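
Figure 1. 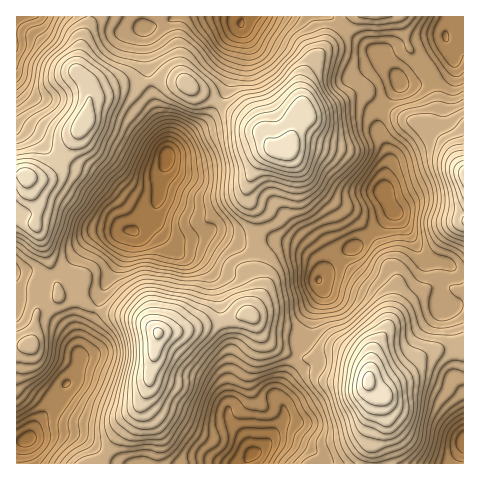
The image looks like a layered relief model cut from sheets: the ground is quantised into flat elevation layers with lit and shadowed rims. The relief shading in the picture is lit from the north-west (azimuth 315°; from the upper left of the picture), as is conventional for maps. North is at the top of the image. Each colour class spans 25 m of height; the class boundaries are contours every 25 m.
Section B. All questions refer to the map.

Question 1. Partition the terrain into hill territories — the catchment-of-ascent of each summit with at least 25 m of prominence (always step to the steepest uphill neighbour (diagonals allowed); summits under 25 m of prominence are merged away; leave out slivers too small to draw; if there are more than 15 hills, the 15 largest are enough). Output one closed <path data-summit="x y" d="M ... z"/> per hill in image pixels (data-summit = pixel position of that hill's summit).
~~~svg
<path data-summit="158 333" d="M154 207l-13 16-12 9-7 24-18 31-10 28-10 19-5 15 0 14-2 7-26 37-13 14-8 16-9 8-4 11 1 8 227 0 7-10 8-4 8-8 13-18 3-7 0-7-6-11 0-7 17-32 5-18 9-12 3-18 10-19-3-9 1-15-2-6-19-17-21-6-36 2-26-10-6 0-18 7-19 1-8-5-9-10-2-4z"/><path data-summit="290 145" d="M330 16l-86 1-3 4-3 33-13 41-15 23-21 16-22 23 0 5-7 19 0 15-6 15 0 10 11 14 8 5 10 0 33-8 26 10 18-2 31 2 11 6 16 15 3 13 16-20 24-12 29-29 3-5-9-17 5-36-10-24-1-10 6-18 11-14 5-9-19-30-11-3z"/><path data-summit="369 381" d="M393 211l-21 23-15 12-20 10-17 21-1 7 3 9-10 19-3 18-9 12-5 18-17 32 0 7 5 7 1 11-16 25-8 8-8 4-6 10 218-1 0-192-9-2-11-7-13-1-7-3-18-31z"/><path data-summit="85 120" d="M141 16l-124 0-1 109 17 9 29 28 25 7 46 31 11 5 8 0 8-9 0-15 7-19 1-16-3-14-8-17-7-26z"/><path data-summit="463 174" d="M463 45l-14 1 3 6 2 11-14 15-24 7-16-3-16 23-6 18 1 10 10 24-5 32 5 17 17 21 18 31 7 3 16 2 12 7 5 0z"/><path data-summit="26 176" d="M17 126l0 146 17 0 7 2 15-1 11-8 27-30 12-3 27-1 23-25-1-3-3 2-12-1-46-32-32-10-29-28z"/><path data-summit="187 83" d="M243 16l-67 0-15 8-17 4 5 55 6 25 10 24 3 22 42-36 15-23 13-41z"/><path data-summit="31 344" d="M38 294l-17 0-5 3 1 144 8 0 5-4 8-16 13-14 13-21 10-11 5-12 0-9-7-20-20-20-9-17z"/><path data-summit="375 17" d="M453 16l-122 1 39 32 8 3 8 0 11-6 24-8 24-2z"/>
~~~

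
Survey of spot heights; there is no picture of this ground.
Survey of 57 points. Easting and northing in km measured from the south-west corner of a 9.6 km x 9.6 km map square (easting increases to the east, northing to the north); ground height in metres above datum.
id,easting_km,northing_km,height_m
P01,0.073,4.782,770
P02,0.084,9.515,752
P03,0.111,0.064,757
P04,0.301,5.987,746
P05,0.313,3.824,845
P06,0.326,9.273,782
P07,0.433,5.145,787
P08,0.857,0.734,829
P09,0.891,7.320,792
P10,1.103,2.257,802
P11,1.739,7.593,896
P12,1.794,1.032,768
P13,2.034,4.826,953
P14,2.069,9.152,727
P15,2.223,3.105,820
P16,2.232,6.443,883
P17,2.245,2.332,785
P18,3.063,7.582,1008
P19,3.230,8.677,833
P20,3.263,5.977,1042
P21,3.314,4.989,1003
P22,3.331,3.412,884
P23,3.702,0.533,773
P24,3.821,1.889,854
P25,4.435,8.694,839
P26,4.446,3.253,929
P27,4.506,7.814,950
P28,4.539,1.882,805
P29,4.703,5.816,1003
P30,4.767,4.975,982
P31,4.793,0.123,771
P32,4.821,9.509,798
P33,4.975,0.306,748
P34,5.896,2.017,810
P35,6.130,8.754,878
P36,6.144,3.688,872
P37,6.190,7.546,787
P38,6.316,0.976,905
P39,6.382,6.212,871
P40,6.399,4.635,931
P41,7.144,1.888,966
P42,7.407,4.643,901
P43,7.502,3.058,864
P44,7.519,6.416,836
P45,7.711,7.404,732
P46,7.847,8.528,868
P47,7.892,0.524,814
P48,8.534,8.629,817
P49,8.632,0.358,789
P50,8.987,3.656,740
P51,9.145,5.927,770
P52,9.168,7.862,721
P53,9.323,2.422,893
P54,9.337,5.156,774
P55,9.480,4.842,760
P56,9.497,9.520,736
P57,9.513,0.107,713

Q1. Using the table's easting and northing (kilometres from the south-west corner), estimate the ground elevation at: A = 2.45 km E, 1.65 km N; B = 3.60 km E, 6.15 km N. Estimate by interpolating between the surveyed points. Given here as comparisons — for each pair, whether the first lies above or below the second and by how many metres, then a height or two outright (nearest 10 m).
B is above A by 310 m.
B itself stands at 1060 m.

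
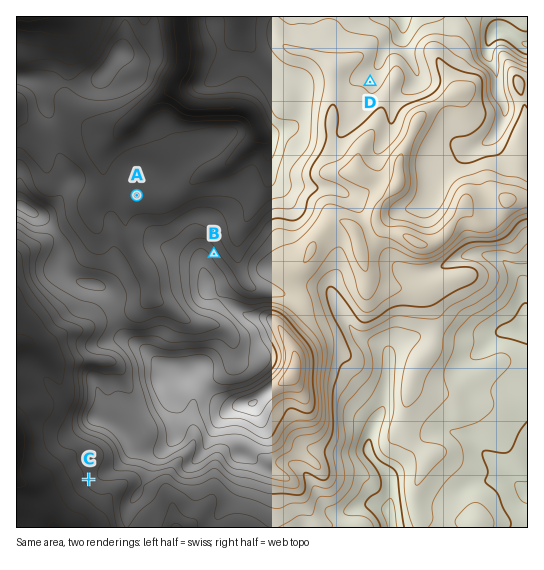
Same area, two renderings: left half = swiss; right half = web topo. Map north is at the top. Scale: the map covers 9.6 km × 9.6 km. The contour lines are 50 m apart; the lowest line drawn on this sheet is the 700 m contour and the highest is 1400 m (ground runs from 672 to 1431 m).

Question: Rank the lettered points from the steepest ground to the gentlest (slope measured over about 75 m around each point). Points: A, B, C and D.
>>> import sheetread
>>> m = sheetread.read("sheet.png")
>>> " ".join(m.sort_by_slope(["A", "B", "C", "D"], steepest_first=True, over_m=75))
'B C D A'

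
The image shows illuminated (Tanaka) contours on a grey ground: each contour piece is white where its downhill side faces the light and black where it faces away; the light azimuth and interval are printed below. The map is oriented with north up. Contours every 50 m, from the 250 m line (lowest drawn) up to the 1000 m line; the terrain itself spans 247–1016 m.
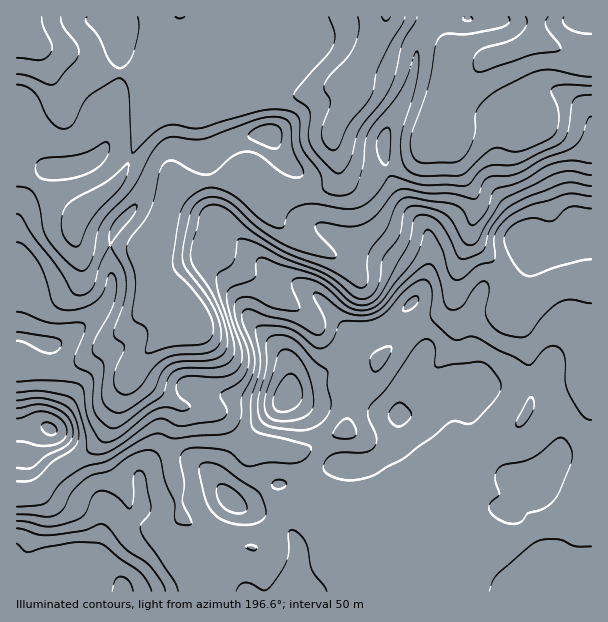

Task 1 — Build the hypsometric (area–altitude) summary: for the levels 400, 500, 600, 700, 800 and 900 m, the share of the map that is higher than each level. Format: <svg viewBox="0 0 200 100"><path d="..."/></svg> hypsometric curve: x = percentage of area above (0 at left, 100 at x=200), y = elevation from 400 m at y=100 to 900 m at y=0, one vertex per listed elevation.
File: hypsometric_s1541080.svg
<svg viewBox="0 0 200 100"><path d="M160 100l-35-20-18-20-14-20-24-20-62-20"/></svg>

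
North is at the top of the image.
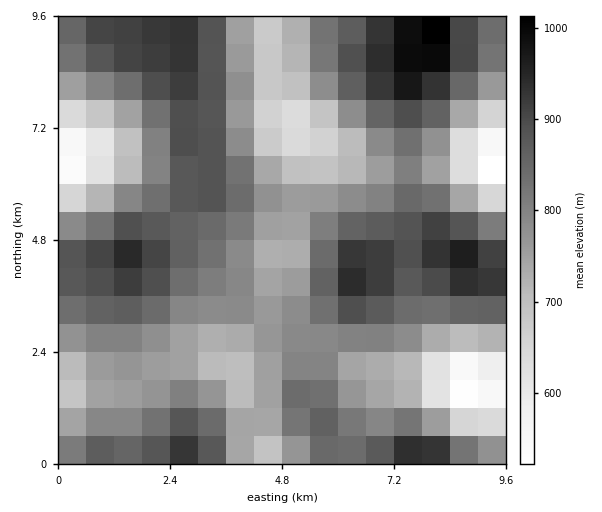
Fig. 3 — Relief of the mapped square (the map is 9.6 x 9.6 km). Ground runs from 490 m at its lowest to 1040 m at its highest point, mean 800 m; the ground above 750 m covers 66.2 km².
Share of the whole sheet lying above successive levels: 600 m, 96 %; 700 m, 85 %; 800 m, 53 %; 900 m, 15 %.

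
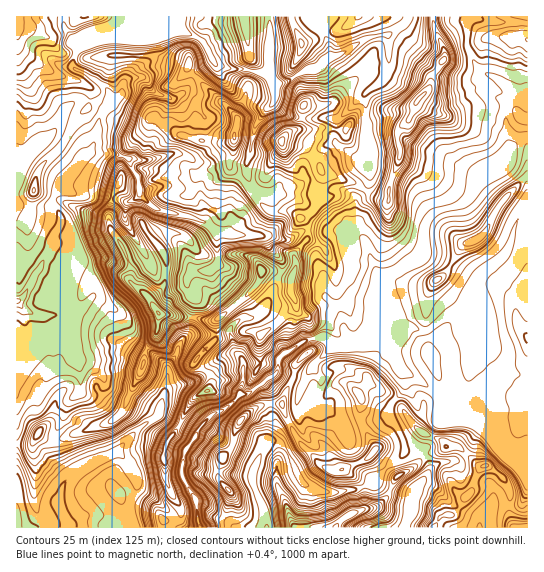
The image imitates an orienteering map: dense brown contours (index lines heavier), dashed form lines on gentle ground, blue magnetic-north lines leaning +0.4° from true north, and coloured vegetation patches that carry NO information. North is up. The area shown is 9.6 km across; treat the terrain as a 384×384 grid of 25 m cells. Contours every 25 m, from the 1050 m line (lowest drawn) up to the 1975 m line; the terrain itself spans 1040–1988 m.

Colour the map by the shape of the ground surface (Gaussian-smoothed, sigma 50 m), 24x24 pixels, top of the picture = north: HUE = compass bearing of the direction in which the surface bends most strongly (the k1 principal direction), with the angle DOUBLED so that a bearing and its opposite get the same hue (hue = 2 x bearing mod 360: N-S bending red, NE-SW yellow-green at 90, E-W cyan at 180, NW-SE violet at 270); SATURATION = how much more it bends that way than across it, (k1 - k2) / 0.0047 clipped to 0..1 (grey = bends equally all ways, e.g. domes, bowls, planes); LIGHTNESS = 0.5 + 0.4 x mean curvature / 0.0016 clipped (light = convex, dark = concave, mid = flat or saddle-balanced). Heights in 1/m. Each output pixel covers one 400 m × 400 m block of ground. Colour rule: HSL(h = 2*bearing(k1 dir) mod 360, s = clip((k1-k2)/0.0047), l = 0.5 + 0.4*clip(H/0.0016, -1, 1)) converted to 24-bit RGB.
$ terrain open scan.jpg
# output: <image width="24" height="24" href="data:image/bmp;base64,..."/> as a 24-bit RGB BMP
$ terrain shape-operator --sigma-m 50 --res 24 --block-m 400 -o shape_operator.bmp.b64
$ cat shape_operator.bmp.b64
<image width="24" height="24" href="data:image/bmp;base64,Qk32BgAAAAAAADYAAAAoAAAAGAAAABgAAAABABgAAAAAAMAGAAATCwAAEwsAAAAAAAAAAAAAml+NdZh8eGOAc4dwlI57PzN4ud+k57aKCABf88hwe7JDKSJhi+2JYpLXkH3Y/6jThSf4LsdlIEdr3qWgx1+HUHp3VoqSddPAvF1PWX5obGuLiYWRhpSHQW6HkyE+1/zPMwAz091rpPLmOhVUx/i6QiRBQT8ROVILuXsl51VaIj9MU51ByFpIx4CzUmZ6KdmIu3U6gZRnRXBWZZF/pZSRUTJj16NeACplw5rq3PylWCUiMEuA39N0bh5aocPivs7sLnw6N+qly2XxHGpsm75qxmVtkOfVkSeKoVDdm16TlHpgR2Y3RW4vTTuJ7fOwACOaKr7F89jexFh2I1xoxRdUbOGwe7xpXTx37K/TPZa0gmc+sjWgTtR9cNqXeyZFfmZlP1XOmXzcrnzPy57eznWEEkkuKp2C/8zSADMsvUCw+tbDJDRENsF2UM+AonNqcE90bcNdiEFqWbjMPOXVwIpCjjtAf2F6jH+IRo5guIZMRYuFeGCY2He91YiiGEQ+4ztW6D85ADMG9PuOxHz2eeizXEh9eWZiiVx8rLdrN22BhdJlm1Vvfn51gHh4eYGBgod/aY6DYZt8tF2xUq9ONT9k9LaqM3Z4EU1L/3ds7tP4AEM/DmkA6YKOTHWRh1imeLK9yHelc7fHiEd8mlZfeI6FeXmIgoCJfoWBaYd/jI50g31efF1LSFd36sK1wzjCIAuMt/y3j8BTJQte/+GbAHmI5qUuNrvDfbrHwMl5cj1bf1lqip6Ge4F/c3l9gXqAjXFydXSEhId8fGmEemyGcqWdMGeY/4d6AFFG55Vr4mxYKQw97uu0B0EUbd4AiHIMcnQ3gGpUfWaDfI2bnYyVgnyFeHZ+eW57mH5xgXubjHZtcmqAc5KUg5J6JBIr+/PQPj/bAJbn+6WNDcK8z2/L0nbZqOXpL5S1Wmiea4KCf3yBiE9PeKBRim90f39/b2Z9e6iIp2Q7e5N7dHOHYH9sZCAzNXxS0PvXj1C7MSdKxVBB9aLhPHdZrlBph+OSeTt+fpp1aWx+c2eCeHSMppduaIF1d3h/bHWEmJB1P7CSnoR+dXmDeziBrmbO0froxzBefooxVqKSUG9+i0Vp6YeDS+SuqIk+YEyElpx/Y4WDXnGHbHqf6LLaVYyjZHh8fIqKkH2Dnnx0TYyFhXmBRRpUl90nv+FjmC5GxlyllapIEiW4SbDq1/TnnRDU309RTL58bmWPk1uRgJVtS3ZTWWdByWdjV3RJWntmg4d3mp19WXSAd0t+hUOv1PfZjAqPmuiji07QotrVHmhpXmohPy4OrpIa9JZPP5qkhGmFgVV9s6BYW4+CU1SAjL3D7LrqRJ6XaYWHp5yJa2aHRTJ5VqXV7vnSQX7/xB3YZzMJaCoUnZFXZEt2wnSQKa/W5LureHFKVGtPXzpi4ey8R2mTSIFzdIxeTVNu55KSSHdz1GJsOn2XUb+dGTsz/ahLAkoDuhMpkJfGfmermYxxR0aSacFkU3lXnW5Yw3eaVUGePoPM9fHWQjNZc4N1ZoVsTXNo1nWGmUfOR75To1BnYn58S2KA3uyrWgDMm8zdgW6egHartnCgScW+yHSPdHg+SI9rsL6LdKm+NT9q8qyKPnN8dZOUd32Ibnp7TXZUxUVPXn5vyHGPXZWVT3JywbEUlCwIbpcehYUwc2M2qaBVLcoahyqI6uqwQJmadaFih09DQ0lw1LRqmMpiV1dvfWlke35qY4NrWZtdjYdpUnVdt3Z7TG14P2+H3arJa5usm7fYcJXGU0Wo9enFA1Si8tnokmzLY1i04aS5IiJc19KO2HxvLzxIYqpedJeecG2PjX5dmWlicJiDVoqAq3GJN3F8ZYqsxdrfhk+dnld/Q8Om+O+zB0I1Vhkd7Ld+qzhqKsU5VC6cYbHF77TBfrjPZ6TCdmiNcWqNdJqkcqh0gV9xY5KPYMJjUnwuK4tgyhgjwZQuVr59S+eU2Thfg3S+EDhD0+i6slG9uWOOPnxYPGFAtFtO7Mm5Q1JscmeAjml9gHJeiqR/Yq2zVCCqsDRkupiGMHxYN5Blw3F3fOh/Kg0k2q0SnqAU6kPbQYgFKW0qrH2WpYmRS2B2VZOP76OgQrW8W0d7dl1YjINgqqJ1sJJhLoiqR8aQVZLUP0bZLKa1eNS07A5gZkd5tsyJOEmVPTtl9NzOSziONHgkorlKZFKUW4R3ncw93WWOg0KheXafio20nax+jaRtvTKeOsilVpuIf39+e394WmcyuFJBV1qMxtafQTZ5UJ7Cj7lZe1mYvIitY6GsS5dqQEdvy/OOZjlhTIiKopRSoIlN"/>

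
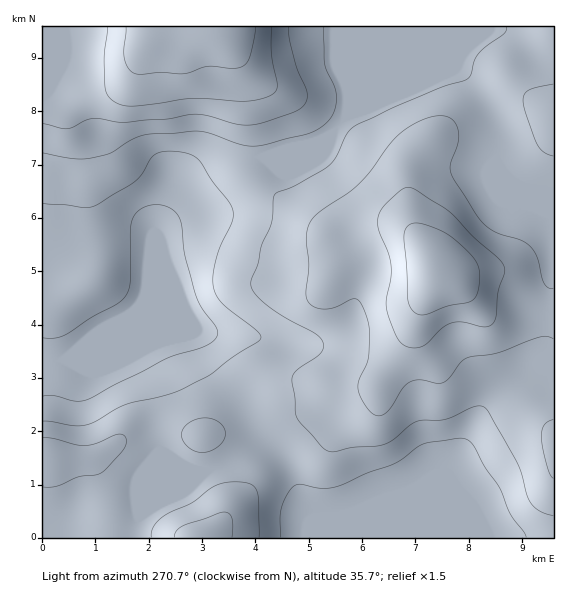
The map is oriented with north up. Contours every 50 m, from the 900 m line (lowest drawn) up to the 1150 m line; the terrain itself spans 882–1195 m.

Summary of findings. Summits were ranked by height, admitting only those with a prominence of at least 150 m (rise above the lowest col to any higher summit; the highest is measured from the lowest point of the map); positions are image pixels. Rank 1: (436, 271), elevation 1195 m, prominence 313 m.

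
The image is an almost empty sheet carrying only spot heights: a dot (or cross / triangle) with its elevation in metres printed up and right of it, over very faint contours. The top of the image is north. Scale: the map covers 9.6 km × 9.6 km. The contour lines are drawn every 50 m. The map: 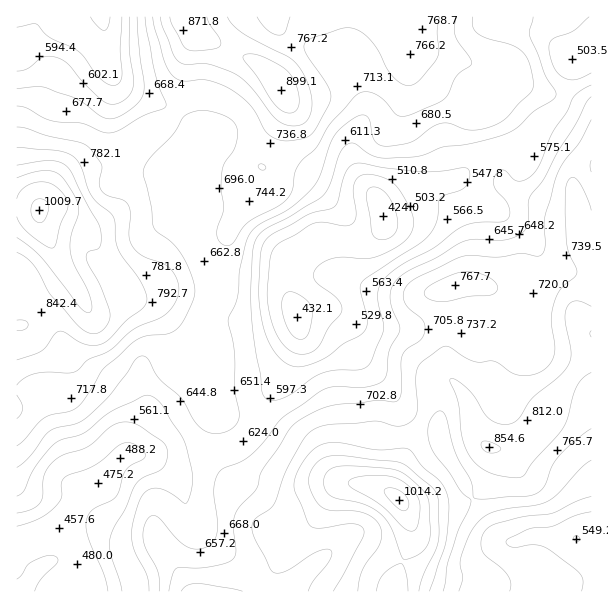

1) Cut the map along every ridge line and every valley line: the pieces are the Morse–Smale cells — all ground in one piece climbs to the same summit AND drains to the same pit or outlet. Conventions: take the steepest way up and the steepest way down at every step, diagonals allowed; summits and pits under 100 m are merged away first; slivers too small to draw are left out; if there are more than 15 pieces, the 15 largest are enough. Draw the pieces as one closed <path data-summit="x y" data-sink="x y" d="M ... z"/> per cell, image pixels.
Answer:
<path data-summit="399 500" data-sink="383 216" d="M591 16l-98 1 0 3 5 5 32 5 18 7 24 22-7 39-6 10-19 17-13 27-8-4-18 0-22 10-20 20-6 3-28 1-11 4-34 21 4 18-10 10-15 6-36-1-27 18-7 8-1 22 8 23 4 15 0 13-6 18-10 20-16 21-9 25-9 14-10 8-10 5-12 1-4 4 10 18 9 8 10 5 11 0 25 14 12-1 17-9 15-4 16-4 15 1-12 1-10 8-16 27-28 27-14 26-14 20 133 0 5-22 14-28 0-14-6-18-6-10-6-5-2-7 16-39 13-26 12-34 11-10 8 1 11 13 5 9 4 23 9 16 8 7 27 0 18-10 12-13 14-33 24-32 8-16z"/><path data-summit="281 90" data-sink="383 216" d="M492 16l-304 0-1 4 7 12 0 6-7 16-6 47-6 10 19 18 5 14-7 7-15 8-3 4 0 6 6 12 17 2 5 9 3 21-6 10-3 14 2 7 13 23 14 6 56 5 5 4 1 3 1-12 4-11 25-19 6-2 42 0 17-12 2-12-4-9 4-3 30-18 11-4 27-1 4-7-8-30 2-12 14-42 14-15 8-19 4-21 3-6 5-3z"/><path data-summit="39 210" data-sink="84 591" d="M41 214l-1 5 9 21 21 38-32 26-15 21-7 1 1 214 13-2 29-9 27-37 15-8 14-20 11-10 12 0 42 9 12-1 20-8 2-2-2-21 5-14 0-12-12-31-4-6-16-6-5-5-10-25-12-21-6-7-18-4-8-7-39-58-10-6-24-7z"/><path data-summit="39 210" data-sink="383 216" d="M176 112l-14 14-21 12-22 20-33 11-21 11-26 30-23-1 0 115 7 1 11-17 36-30-21-38-9-21-1-7 14 10 24 7 10 6 39 58 8 7 18 4 6 7 12 21 10 25 5 5 17 7 15 36 0 12-5 14 0 19 4 2 24-7 10-8 8-11 10-28 16-21 10-20 6-18 0-13-16-48-11-2-37-2-17-3-7-5-7-8-9-22 3-14 6-10-3-21-5-9-17-2-6-12 0-6 18-12 7-7 0-5-5-9z"/><path data-summit="399 500" data-sink="576 539" d="M591 344l-7 16-24 32-14 33-12 13-18 10-27 0-8-7-9-16-4-23-5-9-11-13-8-1-11 10-12 34-13 26-16 39 2 7 6 5 6 10 6 18 0 14-14 28-4 17 1 5 197-1z"/><path data-summit="399 500" data-sink="84 591" d="M213 452l-28 11-47-9-12 0-4 3-18 23-18 12-27 37-23 7-20 4 0 51 242 1 16-20 14-26 28-27 16-27 10-8 12-1-15-1-16 4-15 4-17 9-12 1-25-14-11 0-10-5-9-8z"/><path data-summit="39 210" data-sink="102 17" d="M102 16l-86 1 1 191 22 2 26-30 21-11 33-11 22-20 21-12 13-13-1-3-21-10-24-9-13-10-6-10-4-15z"/><path data-summit="39 210" data-sink="383 216" d="M500 25l-5 1-5 9-9 34-7 12-10 9-14 42-2 12 6 21 1 15 4-2 20-20 13-7 9-3 18 0 8 4 13-27 19-17 7-15 6-34-24-22-12-6z"/><path data-summit="281 90" data-sink="102 17" d="M186 16l-82 0 2 40 4 15 6 10 13 10 47 19 6-15 5-41 7-16 0-6z"/>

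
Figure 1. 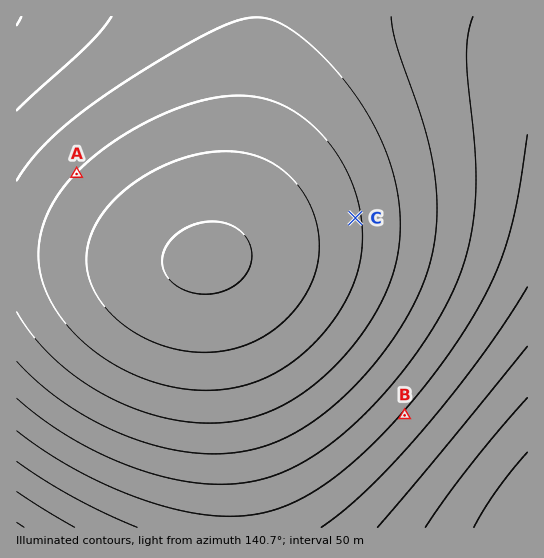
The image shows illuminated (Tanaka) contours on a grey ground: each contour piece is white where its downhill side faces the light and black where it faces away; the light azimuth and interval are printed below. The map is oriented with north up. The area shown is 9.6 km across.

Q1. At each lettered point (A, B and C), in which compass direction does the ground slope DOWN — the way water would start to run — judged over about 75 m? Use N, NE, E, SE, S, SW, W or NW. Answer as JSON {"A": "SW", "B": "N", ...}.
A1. {"A": "SE", "B": "NW", "C": "W"}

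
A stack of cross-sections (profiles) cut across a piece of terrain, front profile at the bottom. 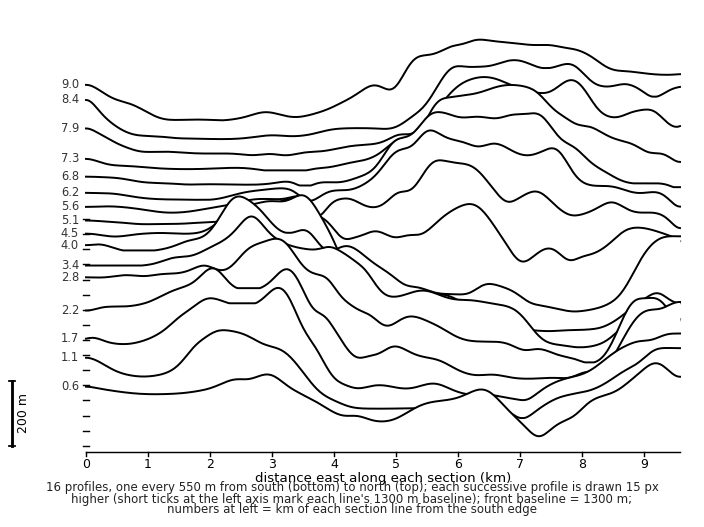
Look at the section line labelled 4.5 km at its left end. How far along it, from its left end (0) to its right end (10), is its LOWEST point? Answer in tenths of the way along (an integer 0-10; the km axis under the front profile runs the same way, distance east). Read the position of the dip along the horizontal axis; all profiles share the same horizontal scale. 8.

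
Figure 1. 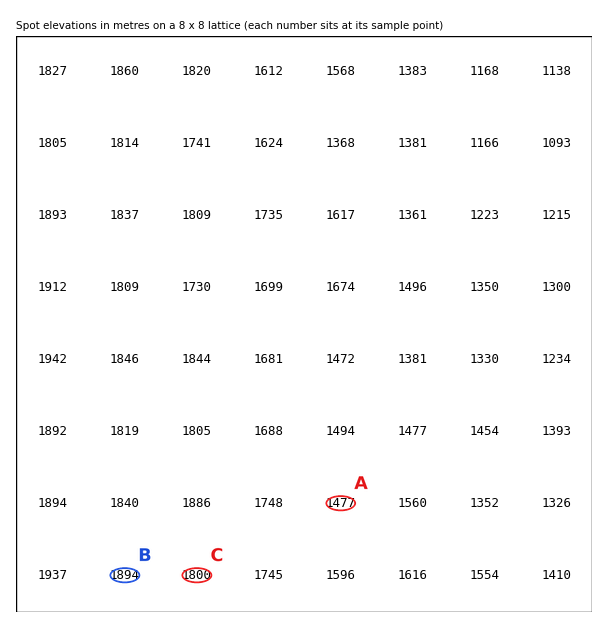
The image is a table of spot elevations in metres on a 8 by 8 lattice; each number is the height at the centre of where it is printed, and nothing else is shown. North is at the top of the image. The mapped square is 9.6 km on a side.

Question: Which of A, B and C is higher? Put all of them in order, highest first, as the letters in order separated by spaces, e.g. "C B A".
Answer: B C A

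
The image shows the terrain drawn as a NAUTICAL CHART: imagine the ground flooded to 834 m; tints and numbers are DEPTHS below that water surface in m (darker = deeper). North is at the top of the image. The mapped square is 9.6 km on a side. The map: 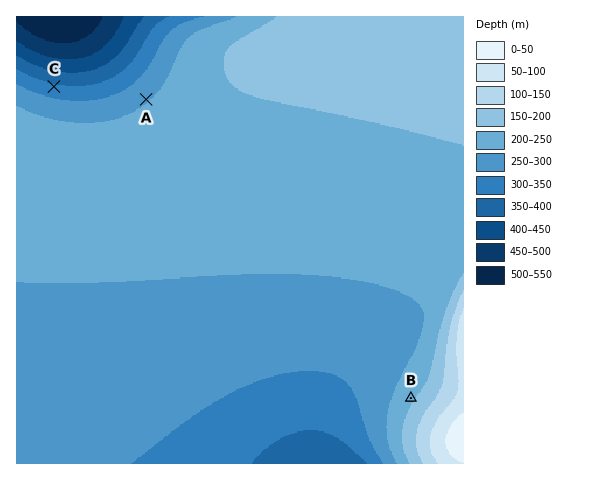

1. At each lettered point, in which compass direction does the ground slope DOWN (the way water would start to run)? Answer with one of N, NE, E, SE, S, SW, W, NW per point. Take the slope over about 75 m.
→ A NW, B NW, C N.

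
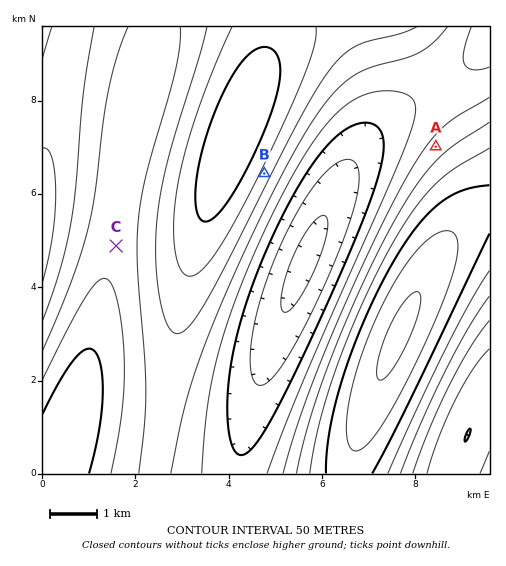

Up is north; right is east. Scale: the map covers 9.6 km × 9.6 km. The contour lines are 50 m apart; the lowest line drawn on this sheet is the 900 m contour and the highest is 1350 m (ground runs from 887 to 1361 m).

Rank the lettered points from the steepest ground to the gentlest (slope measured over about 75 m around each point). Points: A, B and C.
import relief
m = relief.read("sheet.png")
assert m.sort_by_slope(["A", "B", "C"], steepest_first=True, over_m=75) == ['B', 'A', 'C']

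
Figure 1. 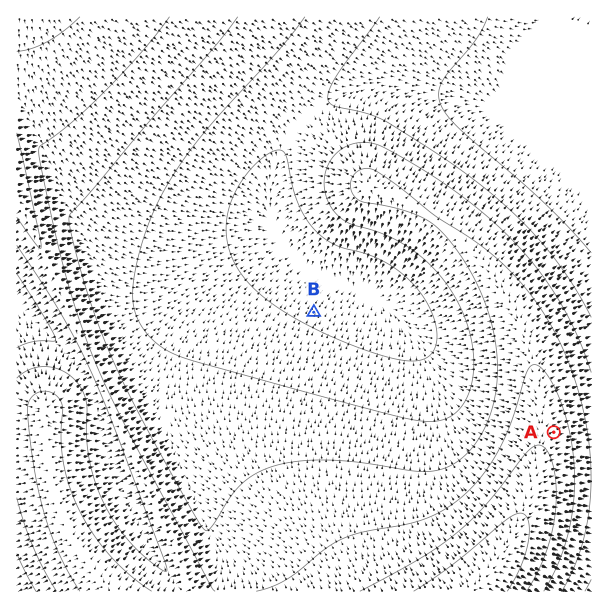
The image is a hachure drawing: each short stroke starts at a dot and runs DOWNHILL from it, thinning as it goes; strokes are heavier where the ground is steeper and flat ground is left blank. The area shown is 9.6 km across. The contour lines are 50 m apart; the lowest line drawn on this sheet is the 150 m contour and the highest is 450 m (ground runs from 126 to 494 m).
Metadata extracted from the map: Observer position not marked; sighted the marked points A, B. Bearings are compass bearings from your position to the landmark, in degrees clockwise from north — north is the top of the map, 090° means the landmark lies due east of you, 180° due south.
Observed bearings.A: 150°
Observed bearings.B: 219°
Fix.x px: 413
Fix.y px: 189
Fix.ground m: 290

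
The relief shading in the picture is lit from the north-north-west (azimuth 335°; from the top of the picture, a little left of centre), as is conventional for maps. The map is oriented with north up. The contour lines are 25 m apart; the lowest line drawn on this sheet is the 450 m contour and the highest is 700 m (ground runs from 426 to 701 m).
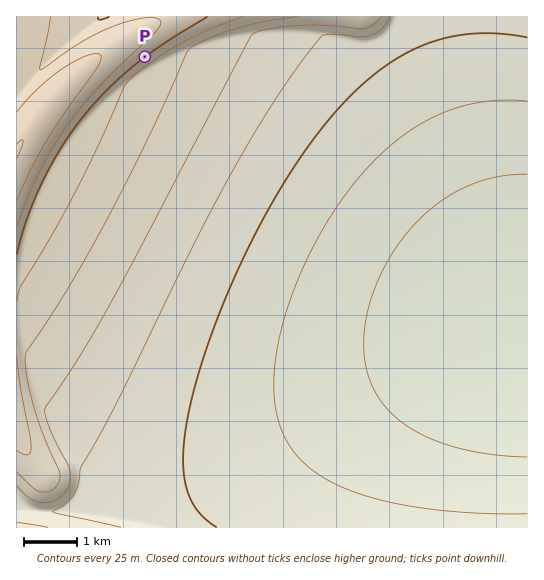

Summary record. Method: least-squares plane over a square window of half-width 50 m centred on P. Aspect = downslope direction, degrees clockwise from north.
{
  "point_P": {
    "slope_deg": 9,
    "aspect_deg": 143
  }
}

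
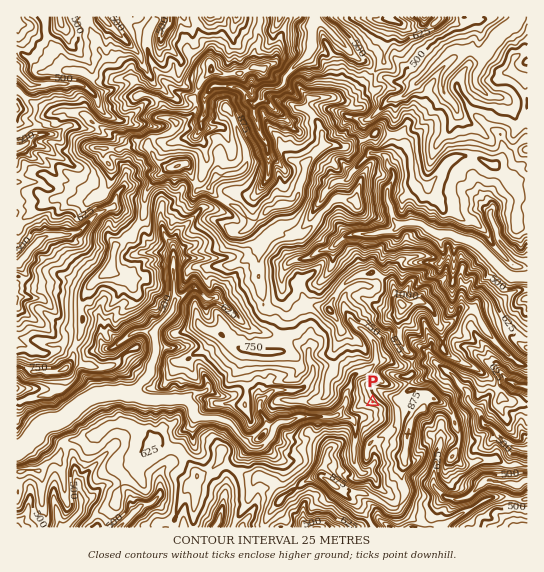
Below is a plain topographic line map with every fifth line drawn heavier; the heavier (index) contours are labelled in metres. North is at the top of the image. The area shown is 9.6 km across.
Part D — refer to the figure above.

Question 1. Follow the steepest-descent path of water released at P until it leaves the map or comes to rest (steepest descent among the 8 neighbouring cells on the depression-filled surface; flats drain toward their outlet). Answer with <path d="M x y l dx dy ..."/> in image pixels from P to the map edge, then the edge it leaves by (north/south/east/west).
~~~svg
<path d="M373 402l-3 3 0 6-5 6-16 1-7-3-7 0-1 2-36 0-9 5-10 0-5 5-3 10-9 9-3 1-6 0-3-1-12-12-3-5-6-7-10-3-1-1-21 0-4-5 0-6-2-2-5-6-39 0-1-1-4 0-7-4-9 0-1-1-24 1-2 1-4 0-9 4-8 6-13 13-10 4-5 0-7 3-22 24-4 2"/>
exit: west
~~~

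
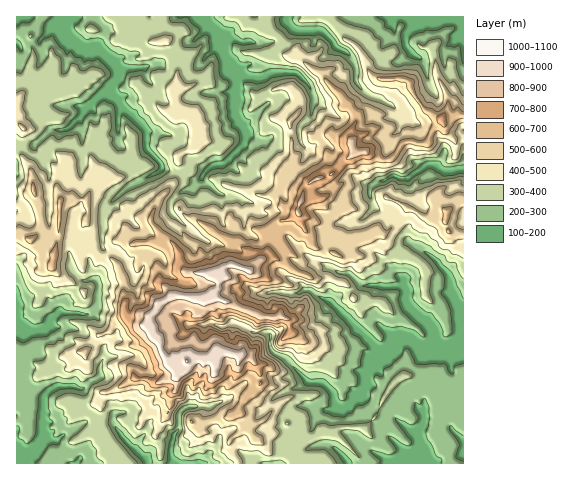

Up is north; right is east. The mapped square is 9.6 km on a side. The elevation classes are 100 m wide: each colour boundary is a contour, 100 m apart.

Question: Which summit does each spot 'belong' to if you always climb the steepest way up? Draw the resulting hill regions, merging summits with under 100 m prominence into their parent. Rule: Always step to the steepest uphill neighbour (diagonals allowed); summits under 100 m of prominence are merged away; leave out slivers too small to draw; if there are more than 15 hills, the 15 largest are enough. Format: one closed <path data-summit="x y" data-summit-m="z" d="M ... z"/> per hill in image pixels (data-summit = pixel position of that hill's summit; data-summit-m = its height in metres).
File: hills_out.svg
<path data-summit="187 361" data-summit-m="1003" d="M463 16l-447 1 0 26 5 2 18-3 3 8 0 9-7 17 0 14 3 11 7 4 31 1 11 3 23-21 11 17-3 14 1 25 7 6 18-2 4 2-8 10 0 6 7 12-18 8-24 23-3 12 2 29-6 28-15 3-19 20-4 11-9 8-4 8-11 3-8 0-7-5-5 1 1 137 447-1 0-145-14-32-2-12-15-16-25-17 0-14-2-4-9-9-9-1-14-7-12 13-25 5-12 12 1 10-4 12 0 6-15-8-23-22-18-1-7 3-11-2-4-7-2-26-6-4-18-4-16-14 7-11 14-4 13-12 23 25 28 2 18-22 1-7-6-11 0-12 10-10 4-16 20 14 9 3 22-20 2-5 24 12 11 9 8-2 14-10 8-10-8-30-6-5 13-6 13 0 12-13 7 6z"/><path data-summit="53 265" data-summit-m="659" d="M110 88l-22 20-9 11 3 8 0 38-4 7-14 3-8-13-7-7-8-1-5-4-2-6-18 0 0 182 5 0 7 5 8 0 11-3 4-8 9-8 4-11 19-20 15-3 6-28-2-29 3-12 24-23 18-8-7-12 0-6 8-10-4-2-18 2-8-9 0-22 3-14z"/><path data-summit="355 153" data-summit-m="859" d="M367 93l-2 5-22 20-9-3-13-10-7-3-4 15-10 10 0 12 6 11-1 7-18 22-28-2-23-25-13 12-14 4-7 10 1 3 18 13 15 3 6 4 2 26 4 7 4 2 7 0 7-3 18 1 23 22 14 7 5-17 0-12 11-10 13-2 14-4 9-10-3-12 2-10 18-10-4-5-1-14 4-20 10-7 4-13-12-12z"/><path data-summit="441 119" data-summit-m="740" d="M456 38l-12 13-13 0-13 6 6 5 8 30-8 10-14 10-9 3 2 5-4 10-10 7-4 24 1 10 5 6 4-1 8 3 6-1 17-13 11 0 7 6 20-2 0-124z"/><path data-summit="447 211" data-summit-m="629" d="M439 168l-9 10-4 0-6-8-11 8-6 1-11-3-20 9-2 11 6 12 21 6 11 13 0 14 25 17 12 13 18 46 1-146-20 0z"/><path data-summit="24 129" data-summit-m="521" d="M39 42l-23 3 0 98 10 3 7 0 17-16 13 0 6-2 17-18-10-4-31-1-7-4-3-11 0-14 7-17z"/>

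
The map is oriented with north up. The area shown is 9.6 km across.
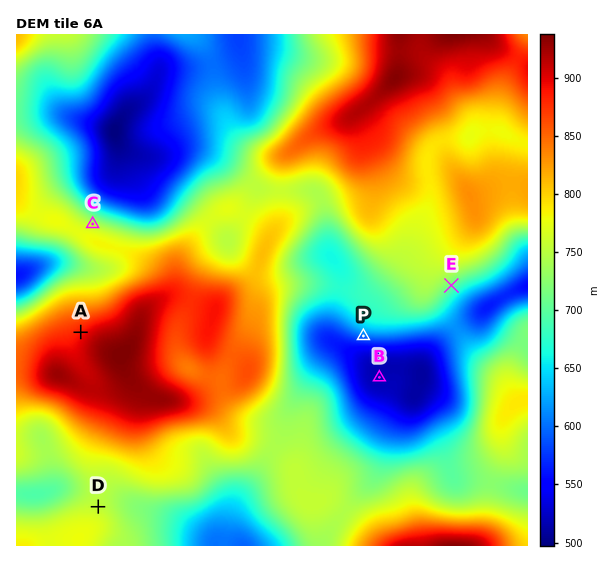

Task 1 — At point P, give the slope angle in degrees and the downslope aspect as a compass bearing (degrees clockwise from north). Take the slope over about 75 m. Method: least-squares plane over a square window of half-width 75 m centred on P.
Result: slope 14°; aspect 192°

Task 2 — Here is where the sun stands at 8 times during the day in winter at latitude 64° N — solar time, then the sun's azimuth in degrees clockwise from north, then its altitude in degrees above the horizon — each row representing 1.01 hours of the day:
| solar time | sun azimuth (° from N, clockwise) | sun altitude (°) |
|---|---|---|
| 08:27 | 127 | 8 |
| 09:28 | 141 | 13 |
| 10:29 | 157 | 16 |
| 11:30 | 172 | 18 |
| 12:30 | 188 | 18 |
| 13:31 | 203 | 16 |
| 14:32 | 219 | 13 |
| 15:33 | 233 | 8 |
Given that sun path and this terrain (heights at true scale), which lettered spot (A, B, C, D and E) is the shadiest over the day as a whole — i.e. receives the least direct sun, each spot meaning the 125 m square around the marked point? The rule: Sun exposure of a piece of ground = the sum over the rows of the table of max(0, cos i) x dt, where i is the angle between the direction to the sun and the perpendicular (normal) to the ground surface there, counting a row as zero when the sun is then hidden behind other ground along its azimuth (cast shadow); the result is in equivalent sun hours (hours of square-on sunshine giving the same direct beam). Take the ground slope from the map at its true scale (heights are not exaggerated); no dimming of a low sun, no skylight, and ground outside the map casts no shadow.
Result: C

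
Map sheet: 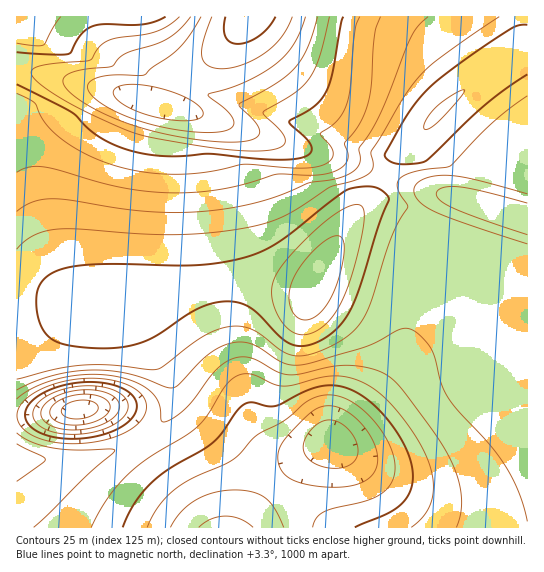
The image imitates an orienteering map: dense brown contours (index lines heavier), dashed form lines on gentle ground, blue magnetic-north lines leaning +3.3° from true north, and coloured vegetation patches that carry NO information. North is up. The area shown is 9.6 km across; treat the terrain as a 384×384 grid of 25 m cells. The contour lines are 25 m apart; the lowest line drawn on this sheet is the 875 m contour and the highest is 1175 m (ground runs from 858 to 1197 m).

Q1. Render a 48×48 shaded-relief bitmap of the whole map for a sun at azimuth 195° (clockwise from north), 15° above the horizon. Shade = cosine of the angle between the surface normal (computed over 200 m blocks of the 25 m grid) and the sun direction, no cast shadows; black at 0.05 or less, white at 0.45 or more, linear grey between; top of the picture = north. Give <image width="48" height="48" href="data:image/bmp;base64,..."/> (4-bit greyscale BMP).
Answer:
<image width="48" height="48" href="data:image/bmp;base64,Qk32BAAAAAAAAHYAAAAoAAAAMAAAADAAAAABAAQAAAAAAIAEAAATCwAAEwsAABAAAAAAAAAAAAAAABEREQAiIiIAMzMzAERERABVVVUAZmZmAHd3dwCIiIgAmZmZAKqqqgC7u7sAzMzMAN3d3QDu7u4A////AIiIiIiIiIiZmZmqmZmId2ZmZnd3iIiIiIiIiIiIiImZmZqqmZiHdmZmZnd4iIiIiJiIiIiIiZmZmaqpmYh3ZmZmZ3eIiIiIiJmIiIiJmZmZmqqZmId2ZVVmd3iIiIiIiJmZmZmZmZmZqqqZmIdmVVZneIiZmZiIiIiIiJmZmZmaqqmZiHdmZmZ3iJmZmZiIiHdmZneJmZmaqZmZiHd2ZneImZmZmZiIiFMhEiNWiZmZmZmYiIh3d4iZqqqpmZiIiCEAAAAjV5mZmZmZmZmYiZqqqqqpmZiIiDIQAAATRnmZmZiJmqqpmqu7u6qpmZiIiGVURERFZ4mZmZiJmqqqq7vLu6qZmYiIiJqqq6qqqZmZmYiJmaqrvMzLuqqZmIiIiM3v///+7cupmZmZmqu8zMzLuqmZiIiIiM7//////tupmZmaq7zM3cy7qpmYiIiIiKzf/////cqZmZmqu8zd3cy6qZiIiIiIiJmrzd3dy6mZmZqrvMzd3MuqmZiIiIiIiIiZmaqqmZmZmaq7vMzMzLupmZiIiIiIiIiIiZmZmZmZmaq7vMzMu6qZmZiIiIiIiIiIiImZmZmZmaqru7u7uqmZiIiIiIiIiIiIiIiIiIiJmZqqq7qqqpmYiIiIiIiIiIiIiIiIiIiImZmqqqqpmZmIiIiIiIiIiIiIiIiIiIiIiJmZmZmZmZiIiIiIiIiIiIiIh3d3d3eIiIiIiIiIiIiIiIiIiIiIiIh3d3d3d3d3d4iIiHd3iIiIiIiIiIiIiHd3d3d3d3d3d3d3d3d3d4iIiIiIiIiIiHd3d3d3ZmZnd3d3d3Zmd3iIiIiIiIiIh3d3d2ZmZmZmZmZmZmZmZ3eIiIiIiIh2VXd3ZmZmZmZmZmZmZmZmZneIiIiIh2VENHd2ZmZmZmZmZmZmZmZmZmd4iIiHZENEVndmZmZmZmZmZmZmZmZmZmZ4iIdkRFVniXdmZmZmZVVVVmZmZmZmVVZnd2VVZ3iavHdmZmZlVVVVVWZmZmZlVERVZmd4mqvMy3dmZmZVVVVVVWZmZlVDMzNFaJq7zMy6mXdmZmZVVVVVVVVVQzIiM0VnmrzMy6mYiHd2ZmZVVVVVVUMyIiNFZniJmru6qYiIiHd2ZmZVVVVEMiEiNFZ4mZiIiJmZmZiIiHd2ZmZVVDIhESNFZ4mqmYd2d4iZmZmIiHd3ZmVDIRESNFZ4mqqYd3d3d3iJmZmYiHd2ZTIhEjNFZ4mqqZh3d3d3d3d4mZmZmHZUMiIzRWeImqqZh2Znd3iId3d3iZmZmUQzNEVneJqqqYd2ZmZnd4iIh3ZneJmamURVZ4iau7uph2ZmZmZneIiIh3ZmZ4iZqmeJmrvMu6mIdmZmZmZ3eIiIiHdmZneJmpq7zMu6qZmYd2ZmZmZ3iIiIiHd2Zmd4mczMuqmZqqqZh3ZmZmZ3iIiIiId3ZmZniLupmJmqu7upmHdmZmd3iIiIiId3dmZmd5iIiZqrzMu6mId3Z3d4iIiIiIh3d2ZmZoiIiZq8zMy6mId3d3d4iIiIiIh3d3ZmVQ=="/>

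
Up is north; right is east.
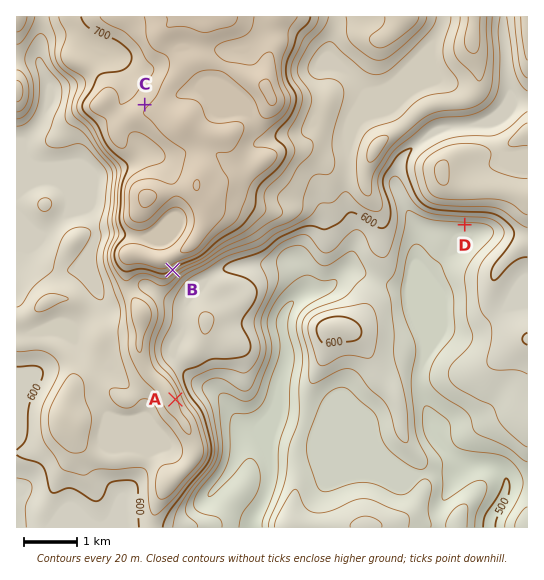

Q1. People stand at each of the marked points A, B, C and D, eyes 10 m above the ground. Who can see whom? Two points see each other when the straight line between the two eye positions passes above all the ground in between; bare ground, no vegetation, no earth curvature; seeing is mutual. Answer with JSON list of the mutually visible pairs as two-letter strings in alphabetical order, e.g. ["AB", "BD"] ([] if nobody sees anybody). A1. ["AB", "AD", "BD"]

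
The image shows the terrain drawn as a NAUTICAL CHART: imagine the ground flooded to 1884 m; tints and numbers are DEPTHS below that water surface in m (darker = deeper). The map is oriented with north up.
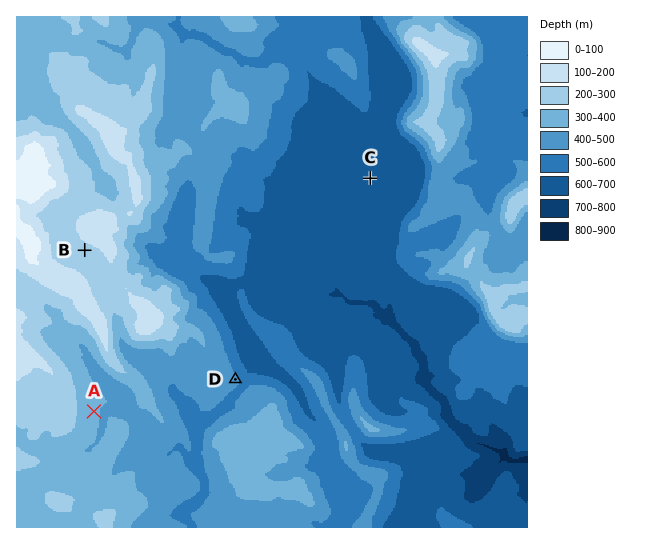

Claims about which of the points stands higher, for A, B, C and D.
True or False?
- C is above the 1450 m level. False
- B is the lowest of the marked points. False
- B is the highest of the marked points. True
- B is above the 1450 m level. True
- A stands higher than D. True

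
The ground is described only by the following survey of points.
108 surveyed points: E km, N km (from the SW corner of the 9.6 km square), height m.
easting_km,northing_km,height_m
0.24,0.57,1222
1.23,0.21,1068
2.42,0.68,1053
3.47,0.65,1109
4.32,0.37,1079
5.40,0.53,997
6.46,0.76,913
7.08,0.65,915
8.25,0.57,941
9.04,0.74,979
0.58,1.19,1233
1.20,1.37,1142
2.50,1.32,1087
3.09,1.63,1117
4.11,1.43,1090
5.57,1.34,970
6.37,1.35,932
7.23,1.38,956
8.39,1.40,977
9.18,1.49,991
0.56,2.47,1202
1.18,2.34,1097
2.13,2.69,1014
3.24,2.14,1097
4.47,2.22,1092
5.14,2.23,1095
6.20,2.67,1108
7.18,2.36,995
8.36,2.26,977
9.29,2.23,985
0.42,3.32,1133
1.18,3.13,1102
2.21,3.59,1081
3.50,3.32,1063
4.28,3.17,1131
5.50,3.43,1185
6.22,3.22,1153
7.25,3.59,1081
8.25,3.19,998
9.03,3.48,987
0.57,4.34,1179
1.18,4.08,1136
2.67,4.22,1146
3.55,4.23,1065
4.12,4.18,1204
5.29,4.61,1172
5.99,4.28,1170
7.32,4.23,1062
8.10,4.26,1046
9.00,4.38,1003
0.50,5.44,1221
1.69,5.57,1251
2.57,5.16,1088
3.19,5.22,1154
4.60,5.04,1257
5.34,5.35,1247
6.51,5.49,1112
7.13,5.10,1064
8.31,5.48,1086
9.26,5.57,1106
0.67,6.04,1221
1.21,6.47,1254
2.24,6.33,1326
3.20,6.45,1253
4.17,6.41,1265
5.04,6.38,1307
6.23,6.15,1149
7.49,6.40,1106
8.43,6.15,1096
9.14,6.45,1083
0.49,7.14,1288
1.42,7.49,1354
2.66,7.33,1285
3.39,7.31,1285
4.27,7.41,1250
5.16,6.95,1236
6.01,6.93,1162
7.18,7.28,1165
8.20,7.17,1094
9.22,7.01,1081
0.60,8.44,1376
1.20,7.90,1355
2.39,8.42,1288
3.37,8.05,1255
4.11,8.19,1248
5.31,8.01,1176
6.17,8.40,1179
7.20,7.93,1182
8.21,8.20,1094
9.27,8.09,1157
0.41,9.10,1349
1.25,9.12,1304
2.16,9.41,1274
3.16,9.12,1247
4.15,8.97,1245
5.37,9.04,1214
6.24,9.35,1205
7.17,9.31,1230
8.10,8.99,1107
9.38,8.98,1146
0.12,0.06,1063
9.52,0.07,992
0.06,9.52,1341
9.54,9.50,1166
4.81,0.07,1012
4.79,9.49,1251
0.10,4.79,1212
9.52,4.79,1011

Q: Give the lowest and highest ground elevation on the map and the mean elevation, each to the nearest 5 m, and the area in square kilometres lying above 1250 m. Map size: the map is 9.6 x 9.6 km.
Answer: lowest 905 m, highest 1385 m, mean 1135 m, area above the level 16.3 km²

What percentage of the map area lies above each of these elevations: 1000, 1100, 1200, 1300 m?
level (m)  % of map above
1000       88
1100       60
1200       30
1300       7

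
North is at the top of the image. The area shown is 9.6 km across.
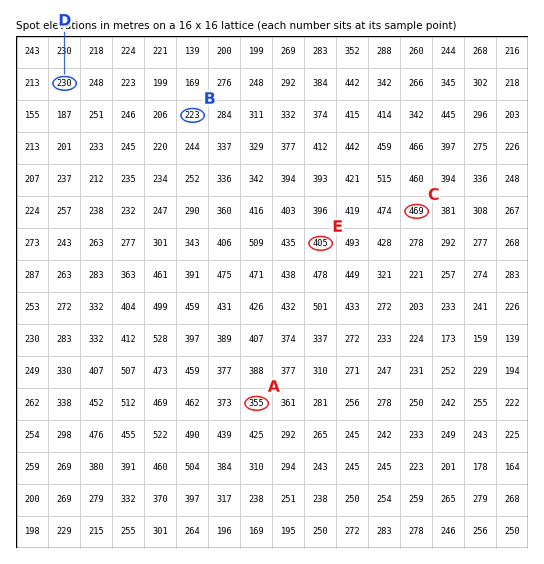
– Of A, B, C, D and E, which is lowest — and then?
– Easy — B D A E C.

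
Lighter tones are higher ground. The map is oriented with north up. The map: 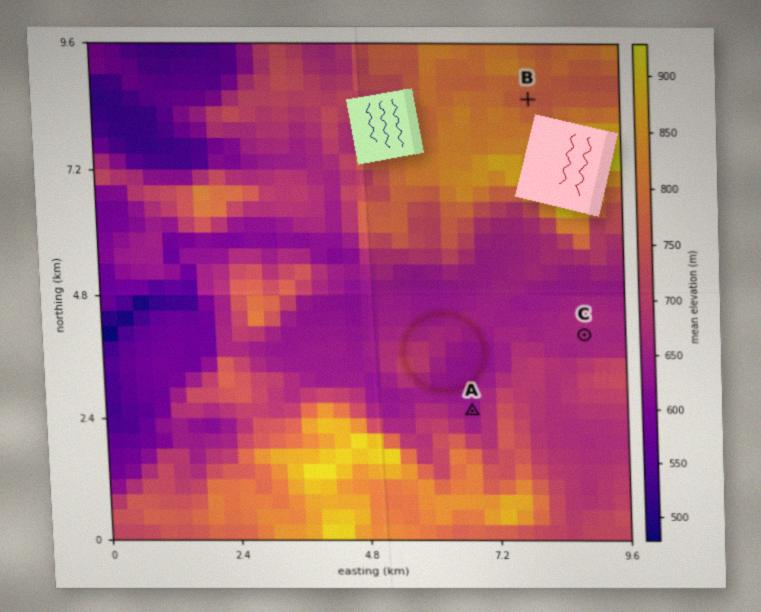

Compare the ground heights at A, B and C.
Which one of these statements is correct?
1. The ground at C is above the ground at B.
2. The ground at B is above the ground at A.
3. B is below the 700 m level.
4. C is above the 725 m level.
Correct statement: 2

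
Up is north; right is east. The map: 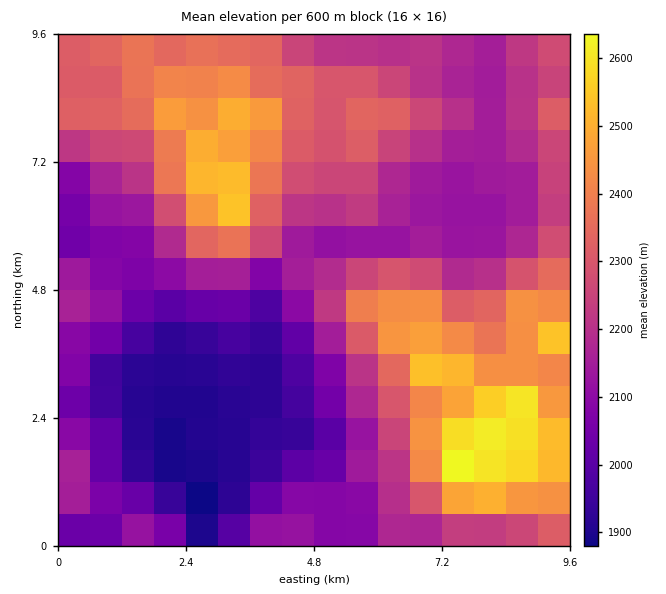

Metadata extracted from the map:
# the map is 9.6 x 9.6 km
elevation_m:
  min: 1840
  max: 2670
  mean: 2210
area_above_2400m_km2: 16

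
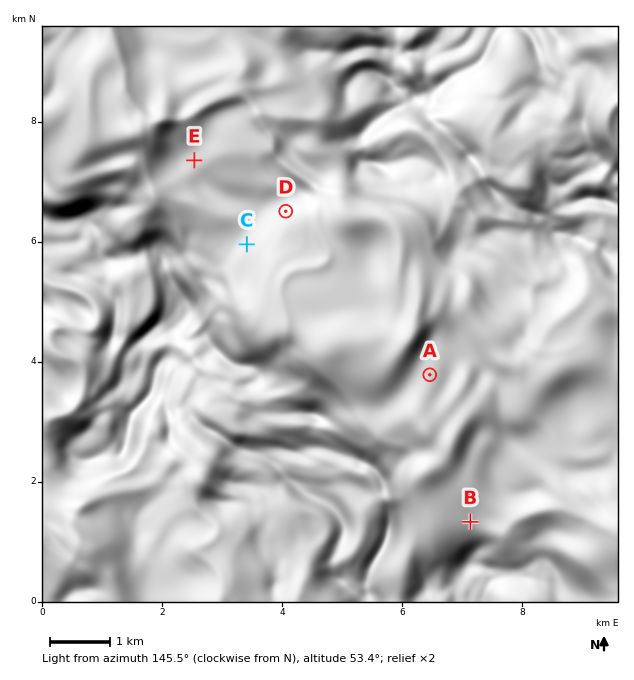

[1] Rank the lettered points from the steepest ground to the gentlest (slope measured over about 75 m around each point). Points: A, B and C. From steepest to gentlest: C B A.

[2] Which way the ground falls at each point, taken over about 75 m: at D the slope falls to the SE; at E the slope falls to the E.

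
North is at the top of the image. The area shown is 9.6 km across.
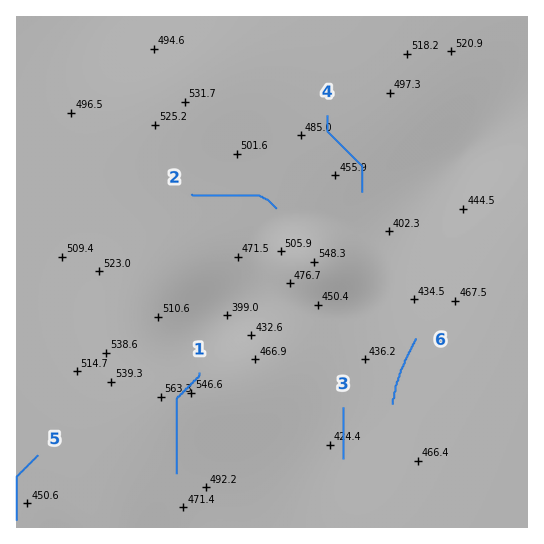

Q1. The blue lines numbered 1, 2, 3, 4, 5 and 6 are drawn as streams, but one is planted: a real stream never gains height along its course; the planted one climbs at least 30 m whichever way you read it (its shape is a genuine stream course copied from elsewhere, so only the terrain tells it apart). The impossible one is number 1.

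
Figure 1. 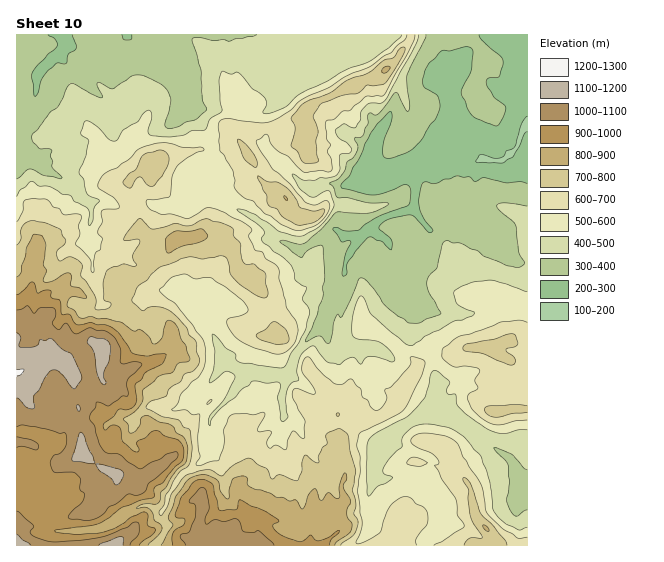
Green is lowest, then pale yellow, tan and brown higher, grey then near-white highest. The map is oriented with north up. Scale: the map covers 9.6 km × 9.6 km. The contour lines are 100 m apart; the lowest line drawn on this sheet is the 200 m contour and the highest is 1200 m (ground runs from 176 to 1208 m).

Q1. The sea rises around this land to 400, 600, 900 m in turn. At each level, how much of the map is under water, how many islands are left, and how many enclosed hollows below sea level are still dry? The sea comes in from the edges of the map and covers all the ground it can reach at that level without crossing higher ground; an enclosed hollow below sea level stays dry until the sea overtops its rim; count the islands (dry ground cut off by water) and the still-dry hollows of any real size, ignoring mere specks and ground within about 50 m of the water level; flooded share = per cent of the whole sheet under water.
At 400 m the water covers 21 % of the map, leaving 0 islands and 0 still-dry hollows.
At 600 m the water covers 55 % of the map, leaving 0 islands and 0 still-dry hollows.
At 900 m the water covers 87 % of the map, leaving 0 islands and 0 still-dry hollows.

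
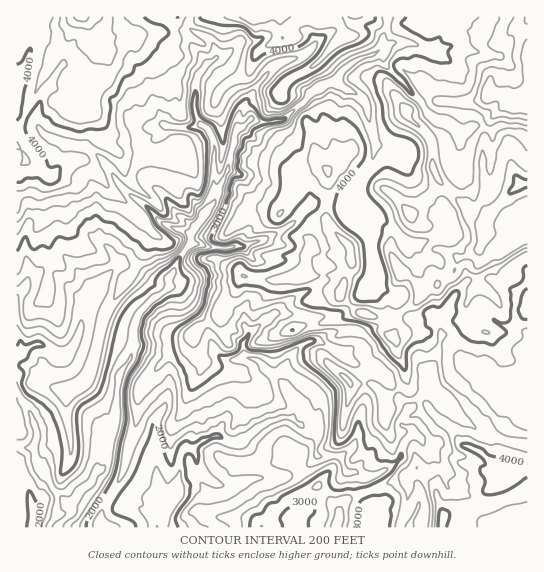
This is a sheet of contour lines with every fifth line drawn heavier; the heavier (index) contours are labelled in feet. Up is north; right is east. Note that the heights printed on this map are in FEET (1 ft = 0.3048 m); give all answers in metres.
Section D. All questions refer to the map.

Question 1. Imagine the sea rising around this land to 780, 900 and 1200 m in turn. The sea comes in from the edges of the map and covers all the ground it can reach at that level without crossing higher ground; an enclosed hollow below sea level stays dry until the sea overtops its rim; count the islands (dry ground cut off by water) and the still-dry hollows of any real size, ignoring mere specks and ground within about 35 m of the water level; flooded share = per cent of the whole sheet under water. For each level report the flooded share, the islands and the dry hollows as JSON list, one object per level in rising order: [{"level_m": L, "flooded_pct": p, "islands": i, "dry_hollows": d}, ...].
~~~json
[{"level_m": 780, "flooded_pct": 20, "islands": 0, "dry_hollows": 0}, {"level_m": 900, "flooded_pct": 30, "islands": 0, "dry_hollows": 0}, {"level_m": 1200, "flooded_pct": 67, "islands": 0, "dry_hollows": 0}]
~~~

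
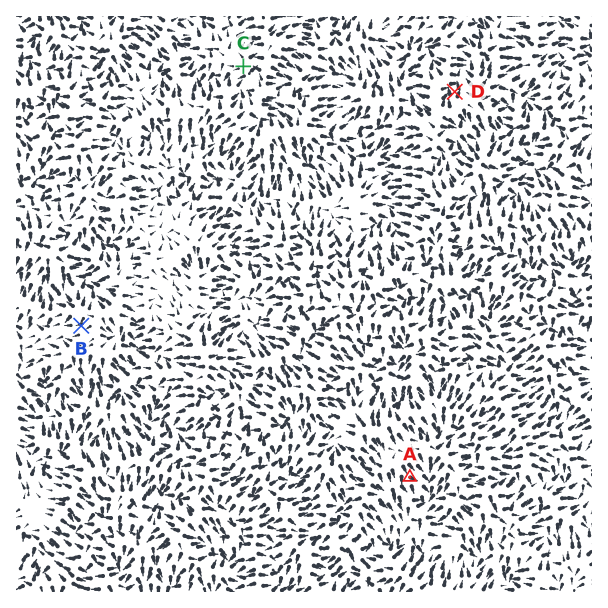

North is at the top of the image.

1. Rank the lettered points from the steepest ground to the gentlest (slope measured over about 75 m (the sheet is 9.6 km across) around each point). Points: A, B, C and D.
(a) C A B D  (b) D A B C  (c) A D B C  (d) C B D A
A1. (c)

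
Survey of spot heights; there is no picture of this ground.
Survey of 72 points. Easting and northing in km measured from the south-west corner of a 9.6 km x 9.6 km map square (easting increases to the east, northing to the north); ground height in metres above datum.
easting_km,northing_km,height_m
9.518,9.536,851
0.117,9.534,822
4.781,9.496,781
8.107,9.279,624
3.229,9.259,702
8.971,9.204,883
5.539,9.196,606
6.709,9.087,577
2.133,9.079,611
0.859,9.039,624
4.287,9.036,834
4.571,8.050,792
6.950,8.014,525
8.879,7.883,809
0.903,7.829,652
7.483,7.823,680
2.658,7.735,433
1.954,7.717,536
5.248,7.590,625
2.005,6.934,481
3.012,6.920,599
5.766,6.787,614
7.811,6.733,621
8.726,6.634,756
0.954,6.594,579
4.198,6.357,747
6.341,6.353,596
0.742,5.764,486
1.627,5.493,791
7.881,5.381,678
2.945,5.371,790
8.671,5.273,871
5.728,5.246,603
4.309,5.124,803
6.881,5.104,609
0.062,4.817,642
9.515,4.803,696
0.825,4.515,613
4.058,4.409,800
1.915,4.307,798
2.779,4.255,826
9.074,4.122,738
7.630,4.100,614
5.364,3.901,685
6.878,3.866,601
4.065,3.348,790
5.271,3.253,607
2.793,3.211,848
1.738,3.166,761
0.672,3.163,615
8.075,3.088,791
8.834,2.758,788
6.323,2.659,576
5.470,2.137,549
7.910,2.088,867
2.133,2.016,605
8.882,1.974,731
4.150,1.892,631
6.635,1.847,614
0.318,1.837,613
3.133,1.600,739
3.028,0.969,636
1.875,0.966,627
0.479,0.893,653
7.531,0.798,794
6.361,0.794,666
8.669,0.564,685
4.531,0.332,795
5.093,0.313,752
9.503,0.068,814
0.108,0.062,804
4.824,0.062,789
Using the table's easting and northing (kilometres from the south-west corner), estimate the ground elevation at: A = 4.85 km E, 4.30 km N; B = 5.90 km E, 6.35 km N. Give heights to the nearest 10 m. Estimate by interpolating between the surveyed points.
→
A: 760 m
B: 610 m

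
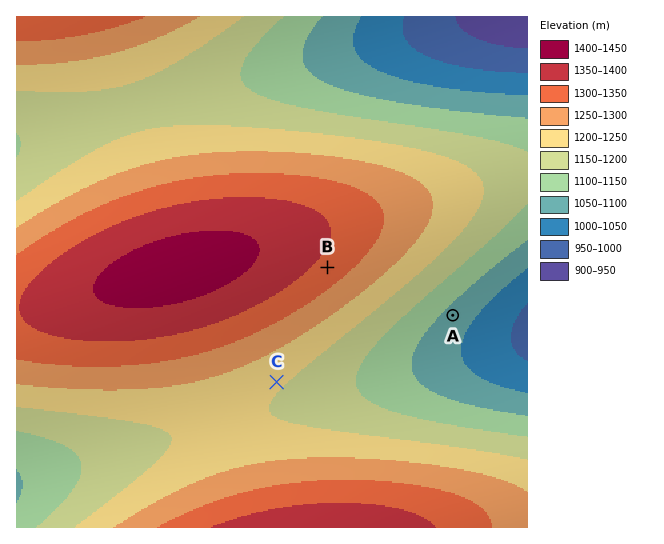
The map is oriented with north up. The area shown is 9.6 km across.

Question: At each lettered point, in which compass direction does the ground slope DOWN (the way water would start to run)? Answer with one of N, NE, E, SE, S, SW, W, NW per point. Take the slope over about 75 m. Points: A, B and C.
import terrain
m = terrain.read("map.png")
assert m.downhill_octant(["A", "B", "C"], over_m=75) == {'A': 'SE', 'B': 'SE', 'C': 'SE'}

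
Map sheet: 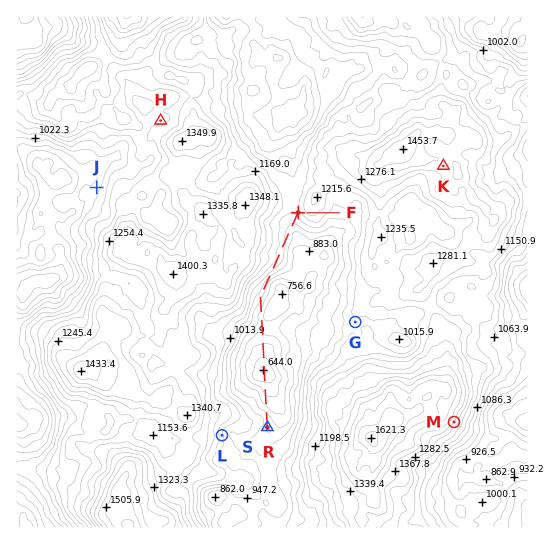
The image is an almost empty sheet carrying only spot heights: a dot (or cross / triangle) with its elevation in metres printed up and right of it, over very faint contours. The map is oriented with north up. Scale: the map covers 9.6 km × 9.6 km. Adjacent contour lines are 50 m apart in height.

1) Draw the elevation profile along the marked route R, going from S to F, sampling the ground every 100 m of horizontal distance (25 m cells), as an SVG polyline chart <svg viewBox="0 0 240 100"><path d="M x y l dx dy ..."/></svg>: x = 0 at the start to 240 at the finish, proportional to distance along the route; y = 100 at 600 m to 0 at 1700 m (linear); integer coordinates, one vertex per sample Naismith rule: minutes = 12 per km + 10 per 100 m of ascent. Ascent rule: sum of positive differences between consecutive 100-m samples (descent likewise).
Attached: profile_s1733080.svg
<svg viewBox="0 0 240 100"><path d="M0 73l6 1 5 1 6 3 6 4 6 2 5 2 6 2 6 2 6 2 5 3 6 1 6-2 6-3 5-1 6-2 6-3 6-2 5-2 6-1 6 0 6 0 5-2 6-3 6-2 6-2 5 0 6 1 6-2 6-4 5-3 6-2 6-1 6 0 5 1 6 1 6 2 6 2 5 0 6-1 6-2 6-3 4-3"/></svg>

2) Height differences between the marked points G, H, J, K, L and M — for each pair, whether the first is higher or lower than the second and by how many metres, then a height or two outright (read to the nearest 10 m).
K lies higher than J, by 360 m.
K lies higher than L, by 330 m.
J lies lower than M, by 320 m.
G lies lower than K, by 250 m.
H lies lower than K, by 200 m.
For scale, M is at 1300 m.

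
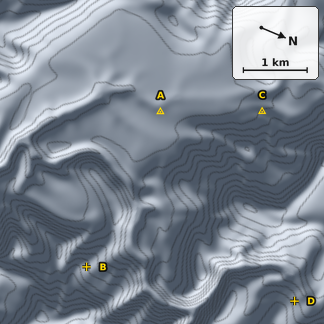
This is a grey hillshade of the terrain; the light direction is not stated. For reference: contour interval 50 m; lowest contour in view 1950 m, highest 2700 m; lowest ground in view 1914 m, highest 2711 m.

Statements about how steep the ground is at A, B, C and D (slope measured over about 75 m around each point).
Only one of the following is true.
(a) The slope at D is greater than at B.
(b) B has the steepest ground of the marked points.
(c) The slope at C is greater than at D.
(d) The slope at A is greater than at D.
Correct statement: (a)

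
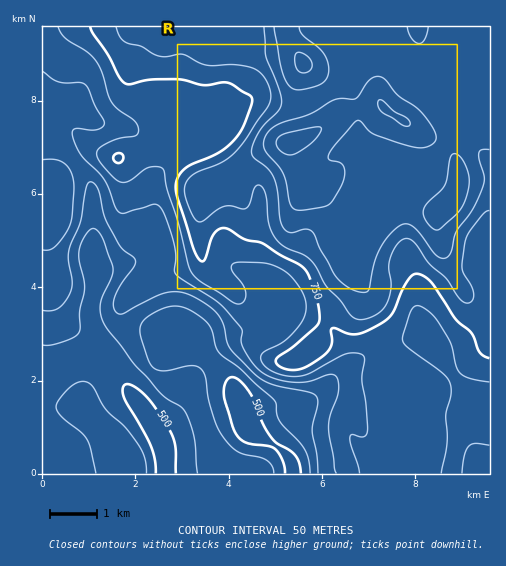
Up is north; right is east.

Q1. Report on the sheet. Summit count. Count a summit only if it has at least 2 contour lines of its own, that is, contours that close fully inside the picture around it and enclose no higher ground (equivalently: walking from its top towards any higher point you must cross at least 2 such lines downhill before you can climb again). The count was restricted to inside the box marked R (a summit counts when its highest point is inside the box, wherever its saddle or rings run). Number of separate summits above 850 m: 1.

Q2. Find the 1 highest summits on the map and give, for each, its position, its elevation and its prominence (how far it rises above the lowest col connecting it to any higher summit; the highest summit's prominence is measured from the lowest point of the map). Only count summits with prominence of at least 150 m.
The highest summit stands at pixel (291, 142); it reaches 967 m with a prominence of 489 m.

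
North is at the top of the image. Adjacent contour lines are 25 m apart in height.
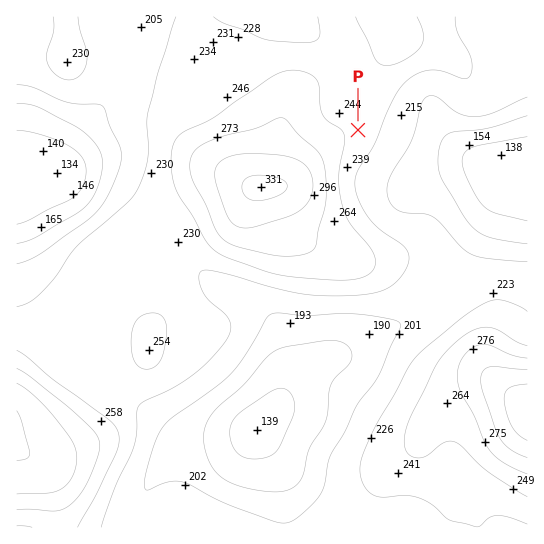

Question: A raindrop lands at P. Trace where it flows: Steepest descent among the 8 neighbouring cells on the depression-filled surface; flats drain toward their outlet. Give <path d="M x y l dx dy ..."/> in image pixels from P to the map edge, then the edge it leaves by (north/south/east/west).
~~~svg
<path d="M358 130l28 0 33 33 62 0 9 6 3 0 4 2 4 0 1 2 25 0"/>
exit: east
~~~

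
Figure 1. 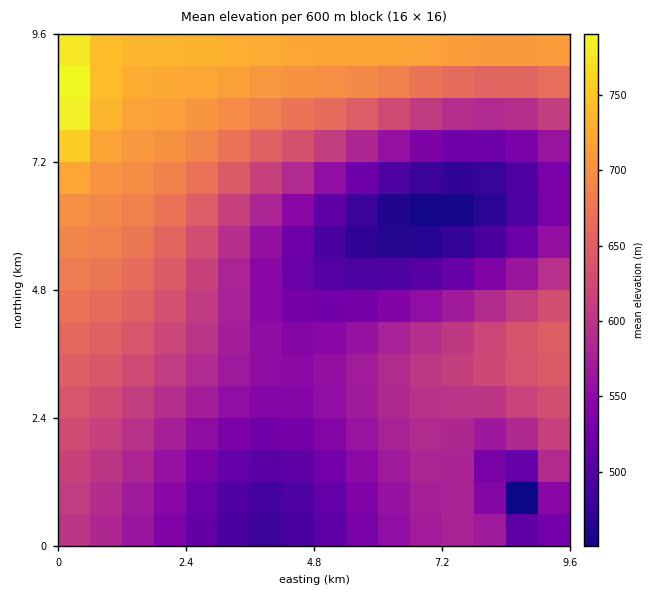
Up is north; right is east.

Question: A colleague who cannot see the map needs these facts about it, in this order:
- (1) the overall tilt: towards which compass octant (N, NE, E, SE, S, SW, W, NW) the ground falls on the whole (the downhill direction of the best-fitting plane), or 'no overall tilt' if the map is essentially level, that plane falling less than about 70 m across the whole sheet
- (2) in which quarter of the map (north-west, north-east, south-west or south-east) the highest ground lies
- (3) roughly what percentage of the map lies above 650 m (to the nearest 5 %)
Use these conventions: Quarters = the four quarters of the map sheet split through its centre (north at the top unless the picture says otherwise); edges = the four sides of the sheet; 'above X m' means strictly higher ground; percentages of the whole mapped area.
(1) Overall the map slopes down towards the south-east.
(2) The highest ground is in the north-west quarter.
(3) Ground above 650 m makes up about 25 % of the sheet.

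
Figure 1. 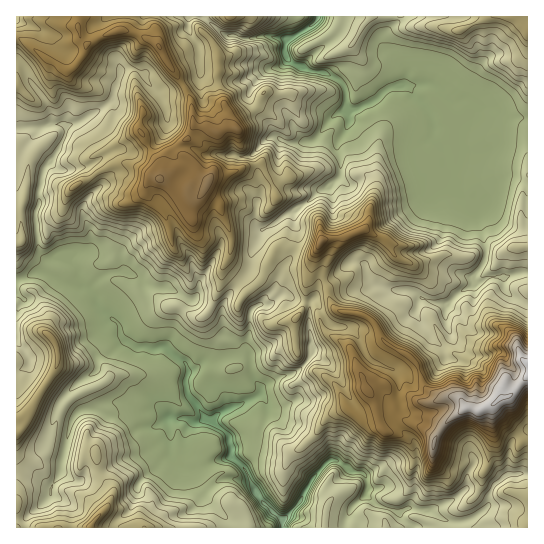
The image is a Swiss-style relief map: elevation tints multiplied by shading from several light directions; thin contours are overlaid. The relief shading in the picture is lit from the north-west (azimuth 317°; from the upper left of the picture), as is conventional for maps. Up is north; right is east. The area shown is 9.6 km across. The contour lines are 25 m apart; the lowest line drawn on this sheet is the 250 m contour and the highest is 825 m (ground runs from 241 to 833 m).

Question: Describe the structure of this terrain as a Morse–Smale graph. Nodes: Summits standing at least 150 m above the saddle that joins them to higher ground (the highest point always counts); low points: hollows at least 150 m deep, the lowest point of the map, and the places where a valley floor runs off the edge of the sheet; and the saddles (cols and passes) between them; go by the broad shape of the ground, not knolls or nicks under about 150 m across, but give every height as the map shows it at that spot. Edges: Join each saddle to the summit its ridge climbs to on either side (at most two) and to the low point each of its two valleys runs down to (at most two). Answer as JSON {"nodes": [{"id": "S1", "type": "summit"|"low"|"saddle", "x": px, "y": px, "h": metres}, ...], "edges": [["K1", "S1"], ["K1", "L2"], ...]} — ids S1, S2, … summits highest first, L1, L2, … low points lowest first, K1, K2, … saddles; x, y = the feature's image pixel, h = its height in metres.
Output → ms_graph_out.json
{"nodes": [
{"id": "S1", "type": "summit", "x": 527, "y": 363, "h": 833},
{"id": "S2", "type": "summit", "x": 207, "y": 182, "h": 734},
{"id": "S3", "type": "summit", "x": 90, "y": 527, "h": 639},
{"id": "S4", "type": "summit", "x": 527, "y": 31, "h": 598},
{"id": "L1", "type": "low", "x": 282, "y": 521, "h": 241},
{"id": "L2", "type": "low", "x": 318, "y": 17, "h": 263},
{"id": "K1", "type": "saddle", "x": 239, "y": 283, "h": 515},
{"id": "K2", "type": "saddle", "x": 527, "y": 118, "h": 376},
{"id": "K3", "type": "saddle", "x": 205, "y": 457, "h": 363}],
"edges": [["K1", "S1"], ["K1", "S2"], ["K1", "L1"], ["K1", "L2"], ["K2", "S1"], ["K2", "S4"], ["K2", "L2"], ["K3", "S1"], ["K3", "S3"], ["K3", "L1"]]}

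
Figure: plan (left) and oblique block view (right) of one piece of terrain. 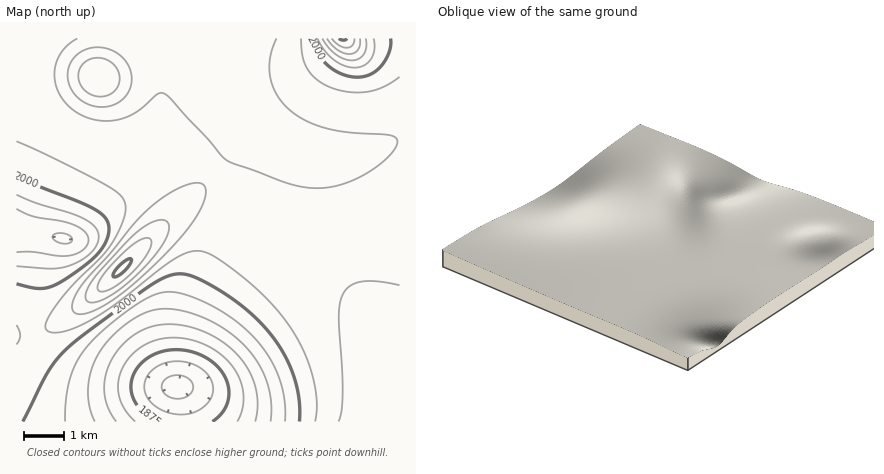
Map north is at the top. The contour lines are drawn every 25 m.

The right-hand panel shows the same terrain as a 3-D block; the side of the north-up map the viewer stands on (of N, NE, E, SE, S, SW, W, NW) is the NE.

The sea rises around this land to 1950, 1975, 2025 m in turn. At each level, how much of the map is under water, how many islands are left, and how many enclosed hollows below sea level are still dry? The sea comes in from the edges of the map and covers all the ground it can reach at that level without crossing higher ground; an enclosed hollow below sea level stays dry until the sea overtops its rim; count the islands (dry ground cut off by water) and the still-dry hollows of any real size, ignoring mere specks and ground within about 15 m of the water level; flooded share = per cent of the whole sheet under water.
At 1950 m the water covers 13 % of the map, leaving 0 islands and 0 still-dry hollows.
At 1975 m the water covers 19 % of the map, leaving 0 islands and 0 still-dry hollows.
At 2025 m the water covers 37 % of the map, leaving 0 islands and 0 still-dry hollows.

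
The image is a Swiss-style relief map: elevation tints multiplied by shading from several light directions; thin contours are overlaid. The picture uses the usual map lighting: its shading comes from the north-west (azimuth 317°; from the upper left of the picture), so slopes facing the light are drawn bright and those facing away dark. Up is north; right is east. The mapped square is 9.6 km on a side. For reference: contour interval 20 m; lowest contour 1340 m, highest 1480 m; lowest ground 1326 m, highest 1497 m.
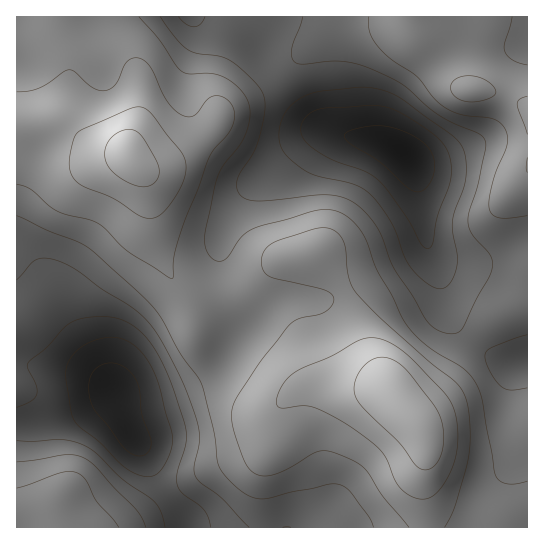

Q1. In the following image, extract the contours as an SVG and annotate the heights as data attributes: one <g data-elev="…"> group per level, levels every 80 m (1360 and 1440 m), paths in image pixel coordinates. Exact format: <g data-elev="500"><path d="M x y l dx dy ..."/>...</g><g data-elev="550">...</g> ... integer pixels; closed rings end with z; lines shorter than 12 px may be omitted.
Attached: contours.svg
<g data-elev="1360"><path d="M141 476l-11-5-9-7-22-22-20-16-7-11-6-36 1-13 4-8 7-8 8-6 9-4 11-2 9-1 8 2 8 4 15 15 12 24 14 49 0 15-5 15-8 12-8 3z"/><path d="M425 248l-6-7-14-26-18-25-9-10-13-9-38-14-13-8-8-7-4-7-1-6 1-7 5-7 8-5 10-2 45-3 13 1 12 4 14 7 21 15 12 10 5 8 3 8 1 20-14 39-4 26-3 5z"/></g><g data-elev="1440"><path d="M445 527l10-22 14-52 1-18-1-21-2-13-5-11-8-9-24-19-47-41-27-28-5-8-3-10-4-32-7-11-8-4-11 0-43 14-8 5-5 8 0 11 4 8 9 5 50 11 6 4 3 7-4 6-6 6-25 5-9 7-29 36-25 37-4 12 0 12 4 15 9 25 8 11 6 2 7 1 19-6 33-19 9 0 14 4 14 7 10 7 18 28 26 30"/><path d="M17 184l14 6 18 15 9 7 31 8 9 3 31 29 40 25 4 1 1-24 11-35 13-29 11-33 5-8 16-18 3-8 2-8-1-6-4-7-7-5-6-1-10 3-13 17-7 1-6-3-8-6-7-9-17-34-6-5-6-2-6 1-4 3-10 21-4 4-6 3-6 1-7-3-19-16-6-2-30 18-10 3-12 1"/><path d="M527 157l-1 10 1 6"/><path d="M463 101l11 1 13-3 7-4 2-5-6-7-9-5-10-2-10 1-8 5-2 7 3 7z"/><path d="M527 96l-8 3-2 6 10 29"/></g>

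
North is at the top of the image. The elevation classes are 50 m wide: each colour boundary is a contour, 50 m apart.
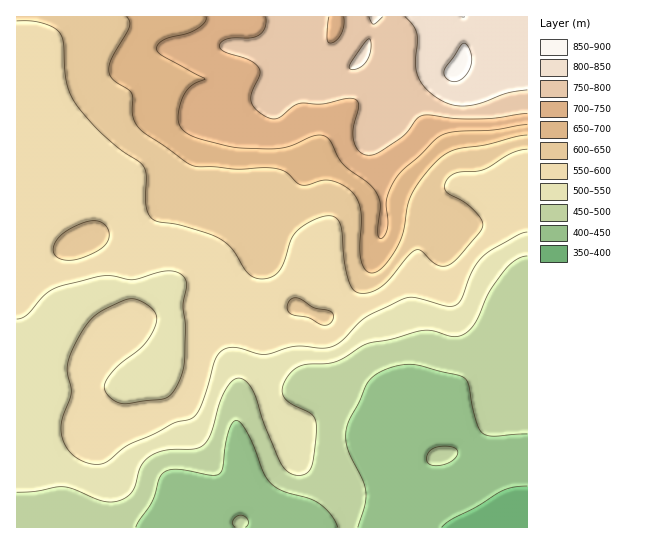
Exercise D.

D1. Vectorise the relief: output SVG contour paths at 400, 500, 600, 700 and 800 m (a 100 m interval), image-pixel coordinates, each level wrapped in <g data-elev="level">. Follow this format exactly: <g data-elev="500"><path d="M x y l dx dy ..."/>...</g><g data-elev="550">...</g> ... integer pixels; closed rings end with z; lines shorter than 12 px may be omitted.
<g data-elev="400"><path d="M442 527l10-8 25-12 25-16 11-4 14-1"/></g><g data-elev="500"><path d="M17 492l18-1 28-4 11 2 29 12 11 1 9-3 10-8 8-24 9-11 16-6 30-1 9-5 6-12 12-38 8-12 7-4 8 3 7 10 12 34 17 41 5 5 6 3 6 1 6-1 5-4 3-7 3-26 0-14-1-5-4-4-20-11-8-8-1-5 1-5 9-14 6-4 7-2 30-3 32-18 24-5 27-8 13 0 22 6 10-2 7-5 5-7 14-30 16-23 12-11 10-3"/></g><g data-elev="600"><path d="M321 325l6 0 4-3 3-5-3-5-17-4-16-10-5 0-4 3-2 6 3 6 19 5z"/><path d="M62 259l7 1 9-1 23-10 5-6 3-5 0-5-2-6-6-5-10-1-12 3-14 8-9 9-3 8 2 6z"/><path d="M17 21l14 0 12 2 11 5 7 6 3 9 2 36 5 18 9 13 19 21 19 17 20 13 5 5 3 9 0 31 2 7 3 5 7 4 29 5 32 11 14 12 14 23 10 5 10 0 10-4 6-9 8-24 4-8 15-11 17-6 8 1 5 8 7 49 4 13 6 5 10 1 14-6 9-8 19-24 8-5 5 1 15 14 6 1 6-1 9-7 20-24 5-9-3-7-9-11-25-16-1-5 2-7 10-6 26-3 28-17 16-4"/></g><g data-elev="700"><path d="M206 17l-1 5-8 7-10 4-22 6-6 4-2 4 0 4 5 4 43 24-14 7-8 10-5 21 1 6 3 6 6 5 10 4 29 8 15 2 39 0 12-3 21-9 7-1 5 2 5 5 11 21 27 20 8 11 3 12-2 27 0 4 3 2 4-4 2-6-1-28 7-19 9-11 17-15 18-18 6-4 10-2 40-2 34-5"/></g><g data-elev="800"><path d="M350 69l3 1 5-2 8-6 5-12-1-11-4 2-7 9-9 13z"/><path d="M369 17l2 6 3 1 9-7"/><path d="M405 17l9 9 3 8-2 29 3 14 8 12 13 10 14 6 14 1 15-3 25-10 20-3"/></g>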